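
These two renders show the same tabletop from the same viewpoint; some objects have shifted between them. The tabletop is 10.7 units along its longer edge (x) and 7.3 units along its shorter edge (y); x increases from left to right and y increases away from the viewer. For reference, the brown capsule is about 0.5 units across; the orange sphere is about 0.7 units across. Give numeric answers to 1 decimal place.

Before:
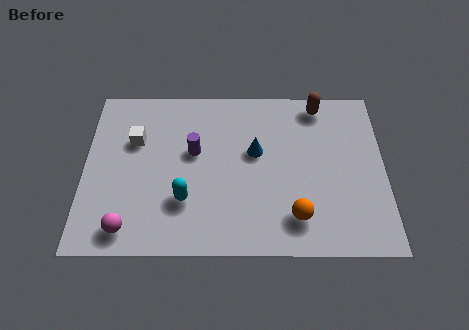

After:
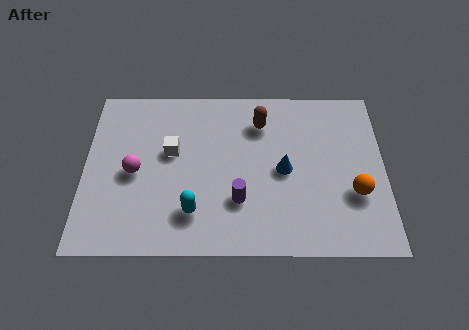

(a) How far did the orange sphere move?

2.3

The orange sphere was near (7.5, 1.5) before and (9.6, 2.5) after, so it travelled √(2.1² + 1.0²) ≈ 2.3 units.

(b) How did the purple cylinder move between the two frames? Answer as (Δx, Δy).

(1.6, -2.1)

The purple cylinder started near (3.9, 4.3) and ended near (5.5, 2.2).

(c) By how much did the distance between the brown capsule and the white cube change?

-3.3

The distance was about 6.8 in the first image and 3.5 in the second, so they moved 3.3 units closer together.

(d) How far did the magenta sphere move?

2.4

The magenta sphere moved from about (1.6, 1.0) to (1.8, 3.4), a distance of √(0.2² + 2.4²) ≈ 2.4.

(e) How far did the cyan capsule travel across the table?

0.6

The cyan capsule moved from about (3.6, 2.2) to (3.9, 1.7), a distance of √(0.3² + 0.5²) ≈ 0.6.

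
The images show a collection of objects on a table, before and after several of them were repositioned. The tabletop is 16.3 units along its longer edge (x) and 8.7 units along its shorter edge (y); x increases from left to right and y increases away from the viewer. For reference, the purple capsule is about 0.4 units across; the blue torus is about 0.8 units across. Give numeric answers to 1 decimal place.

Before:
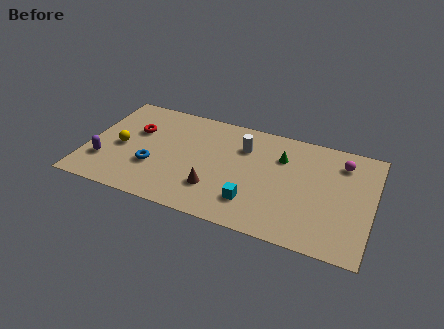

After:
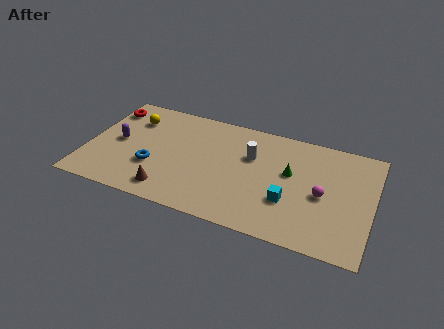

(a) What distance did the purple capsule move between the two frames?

2.0

From (1.1, 2.5) to (1.7, 4.4), the purple capsule covered √(0.6² + 1.9²) ≈ 2.0 units.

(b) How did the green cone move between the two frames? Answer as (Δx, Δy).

(0.6, -1.1)

The green cone was at about (11.0, 6.2) and moved to about (11.6, 5.1).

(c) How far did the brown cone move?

2.7

The brown cone was near (7.5, 2.4) before and (5.0, 1.4) after, so it travelled √(2.5² + 1.0²) ≈ 2.7 units.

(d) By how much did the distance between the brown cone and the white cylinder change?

+2.0

Before: roughly 4.1 units apart; after: 6.1. That's 2.0 units further apart.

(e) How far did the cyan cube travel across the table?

2.2

From (9.7, 2.1) to (11.7, 2.9), the cyan cube covered √(2.0² + 0.8²) ≈ 2.2 units.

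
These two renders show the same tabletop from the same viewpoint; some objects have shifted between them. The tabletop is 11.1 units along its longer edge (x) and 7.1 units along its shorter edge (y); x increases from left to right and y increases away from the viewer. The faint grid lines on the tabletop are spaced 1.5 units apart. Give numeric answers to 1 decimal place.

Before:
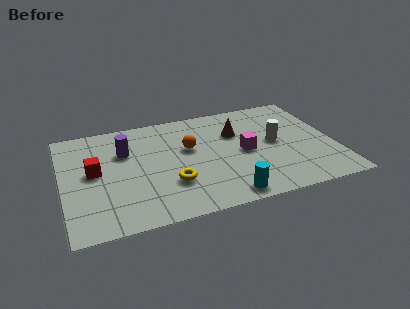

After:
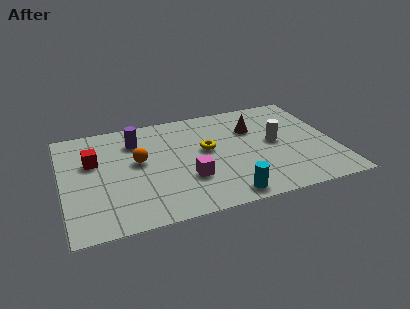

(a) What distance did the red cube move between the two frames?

0.7

The red cube moved from about (1.3, 3.8) to (1.3, 4.5), a distance of √(0.0² + 0.7²) ≈ 0.7.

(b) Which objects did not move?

the cyan cylinder and the white cylinder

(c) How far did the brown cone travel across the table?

0.7

The brown cone was near (7.2, 4.8) before and (7.9, 4.9) after, so it travelled √(0.7² + 0.1²) ≈ 0.7 units.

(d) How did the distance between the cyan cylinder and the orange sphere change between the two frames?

+0.9

The distance was about 3.7 in the first image and 4.6 in the second, so they moved 0.9 units further apart.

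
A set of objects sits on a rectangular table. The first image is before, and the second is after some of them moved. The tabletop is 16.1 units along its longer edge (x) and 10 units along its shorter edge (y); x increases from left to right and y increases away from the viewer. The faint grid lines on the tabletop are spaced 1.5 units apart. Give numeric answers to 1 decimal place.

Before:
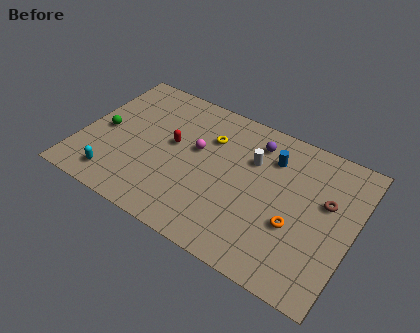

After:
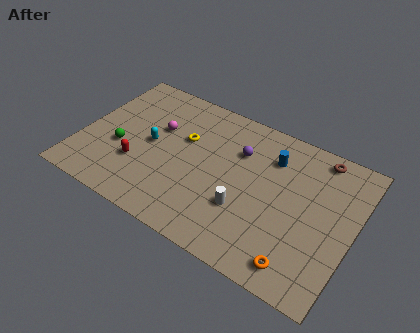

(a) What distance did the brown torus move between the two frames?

2.9

From (14.4, 6.1) to (13.6, 8.9), the brown torus covered √(0.8² + 2.8²) ≈ 2.9 units.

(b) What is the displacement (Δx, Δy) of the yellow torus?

(-1.4, -0.8)

The yellow torus started near (7.3, 7.1) and ended near (5.9, 6.3).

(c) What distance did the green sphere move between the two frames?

1.4

From (1.3, 4.7) to (2.4, 3.9), the green sphere covered √(1.1² + 0.8²) ≈ 1.4 units.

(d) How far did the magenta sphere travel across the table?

2.4

From (6.7, 5.9) to (4.3, 6.3), the magenta sphere covered √(2.4² + 0.4²) ≈ 2.4 units.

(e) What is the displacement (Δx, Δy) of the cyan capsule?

(1.6, 3.4)

The cyan capsule started near (2.5, 1.6) and ended near (4.1, 5.0).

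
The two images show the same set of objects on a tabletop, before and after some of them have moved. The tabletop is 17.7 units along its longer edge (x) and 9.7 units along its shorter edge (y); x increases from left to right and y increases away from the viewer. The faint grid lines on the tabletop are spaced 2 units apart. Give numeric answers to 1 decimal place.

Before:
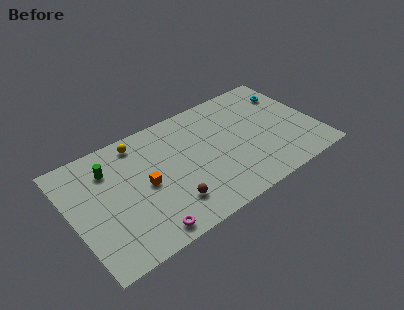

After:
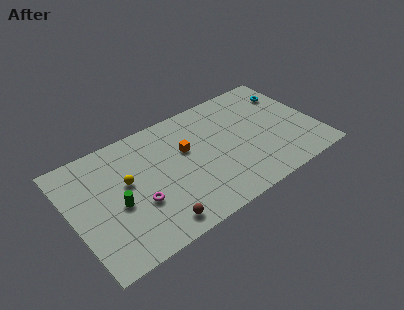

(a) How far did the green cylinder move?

3.1

From (3.0, 7.3) to (3.1, 4.2), the green cylinder covered √(0.1² + 3.1²) ≈ 3.1 units.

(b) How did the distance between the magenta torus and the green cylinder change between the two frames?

-4.8

Before: roughly 6.4 units apart; after: 1.6. That's 4.8 units closer together.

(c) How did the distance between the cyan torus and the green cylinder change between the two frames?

+0.3

They were about 13.4 units apart before and 13.7 after — 0.3 units further apart.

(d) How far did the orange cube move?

3.5

From (5.2, 4.7) to (8.4, 6.0), the orange cube covered √(3.2² + 1.3²) ≈ 3.5 units.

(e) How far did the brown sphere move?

1.6

The brown sphere was near (6.6, 2.3) before and (5.4, 1.3) after, so it travelled √(1.2² + 1.0²) ≈ 1.6 units.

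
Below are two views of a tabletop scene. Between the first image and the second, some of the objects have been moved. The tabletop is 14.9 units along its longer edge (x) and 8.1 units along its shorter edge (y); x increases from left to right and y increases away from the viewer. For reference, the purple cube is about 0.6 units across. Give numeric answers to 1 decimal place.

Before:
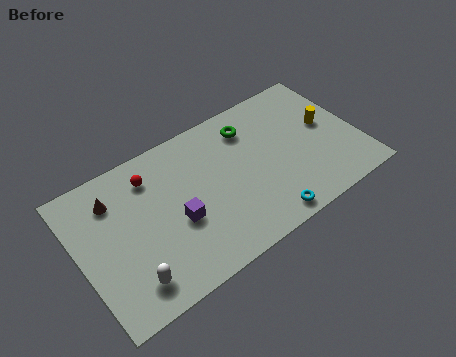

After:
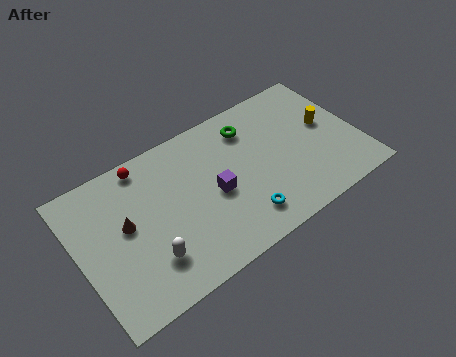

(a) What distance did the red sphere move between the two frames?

0.8

The red sphere moved from about (4.1, 6.4) to (3.9, 7.2), a distance of √(0.2² + 0.8²) ≈ 0.8.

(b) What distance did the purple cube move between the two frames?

2.1

The purple cube was near (5.0, 3.3) before and (7.1, 3.7) after, so it travelled √(2.1² + 0.4²) ≈ 2.1 units.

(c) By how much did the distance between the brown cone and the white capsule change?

-2.2

They were about 4.7 units apart before and 2.5 after — 2.2 units closer together.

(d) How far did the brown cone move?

1.7

The brown cone was near (2.1, 6.2) before and (2.5, 4.5) after, so it travelled √(0.4² + 1.7²) ≈ 1.7 units.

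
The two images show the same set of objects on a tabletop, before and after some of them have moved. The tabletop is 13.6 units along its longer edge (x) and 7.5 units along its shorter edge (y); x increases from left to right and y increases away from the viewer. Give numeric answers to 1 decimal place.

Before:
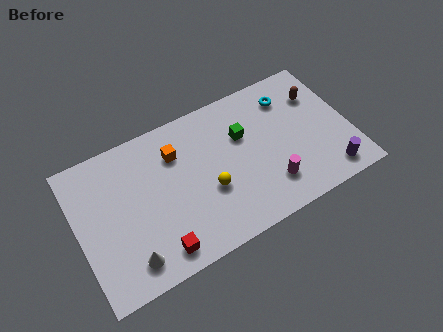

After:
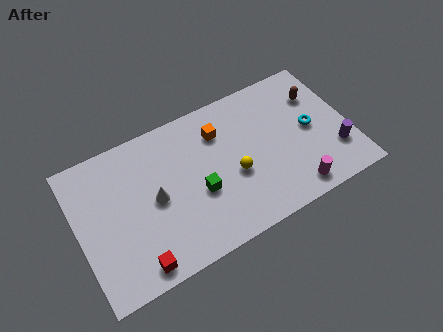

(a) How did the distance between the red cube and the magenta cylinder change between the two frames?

+2.2

Before: roughly 5.7 units apart; after: 7.9. That's 2.2 units further apart.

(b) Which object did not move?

the brown capsule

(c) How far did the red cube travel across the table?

1.1

From (3.6, 1.1) to (2.5, 0.9), the red cube covered √(1.1² + 0.2²) ≈ 1.1 units.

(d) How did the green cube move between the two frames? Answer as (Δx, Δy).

(-2.5, -1.9)

The green cube started near (8.4, 4.9) and ended near (5.9, 3.0).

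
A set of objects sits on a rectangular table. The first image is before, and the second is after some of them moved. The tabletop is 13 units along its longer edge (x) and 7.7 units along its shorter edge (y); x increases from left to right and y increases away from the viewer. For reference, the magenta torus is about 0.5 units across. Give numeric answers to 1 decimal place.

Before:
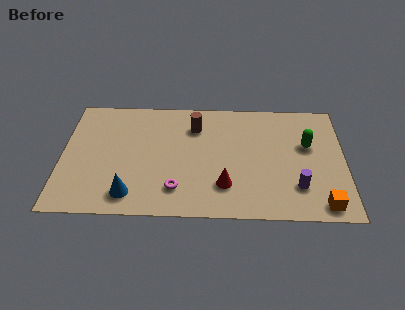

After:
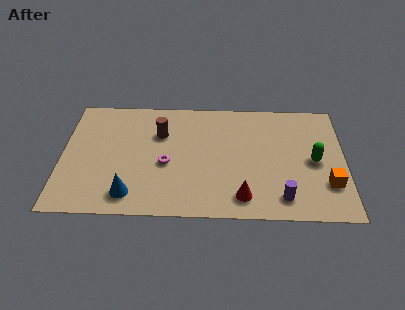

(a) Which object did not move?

the blue cone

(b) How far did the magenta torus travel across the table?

1.7

The magenta torus was near (5.3, 1.7) before and (4.8, 3.3) after, so it travelled √(0.5² + 1.6²) ≈ 1.7 units.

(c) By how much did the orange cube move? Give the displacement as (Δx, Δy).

(0.3, 1.3)

The orange cube started near (11.9, 0.9) and ended near (12.2, 2.2).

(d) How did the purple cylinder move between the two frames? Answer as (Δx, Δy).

(-0.7, -0.7)

The purple cylinder started near (10.8, 2.0) and ended near (10.1, 1.3).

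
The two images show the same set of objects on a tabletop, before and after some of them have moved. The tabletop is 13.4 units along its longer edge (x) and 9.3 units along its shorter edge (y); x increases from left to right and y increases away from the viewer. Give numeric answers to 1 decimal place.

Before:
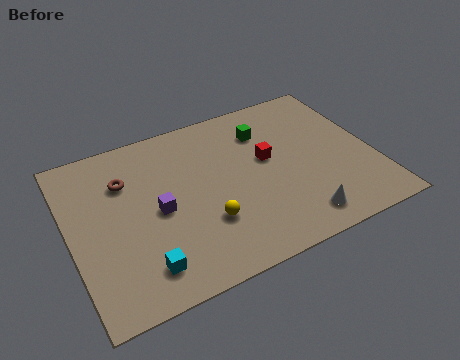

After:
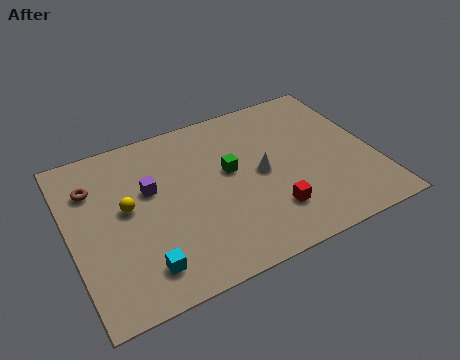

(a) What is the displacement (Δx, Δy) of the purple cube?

(-0.2, 1.3)

From the two frames, the purple cube sits at roughly (3.8, 4.4) before and (3.6, 5.7) after.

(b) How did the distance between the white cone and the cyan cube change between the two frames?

-0.5

Before: roughly 6.8 units apart; after: 6.3. That's 0.5 units closer together.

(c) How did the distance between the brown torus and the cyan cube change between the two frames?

+0.4

They were about 4.9 units apart before and 5.3 after — 0.4 units further apart.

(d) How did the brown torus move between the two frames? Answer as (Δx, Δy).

(-1.4, 0.2)

The brown torus started near (2.6, 6.6) and ended near (1.2, 6.8).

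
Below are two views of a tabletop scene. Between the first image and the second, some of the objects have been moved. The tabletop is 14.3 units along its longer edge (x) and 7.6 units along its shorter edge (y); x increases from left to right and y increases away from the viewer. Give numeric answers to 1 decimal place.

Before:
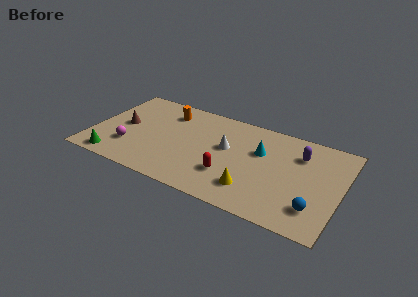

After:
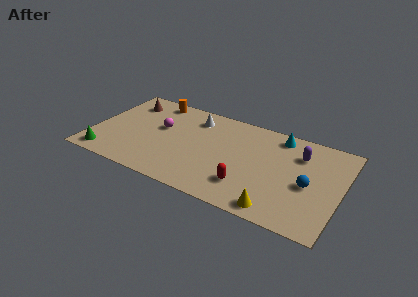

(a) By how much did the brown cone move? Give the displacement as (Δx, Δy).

(-0.1, 2.1)

The brown cone was at about (1.7, 3.9) and moved to about (1.6, 6.0).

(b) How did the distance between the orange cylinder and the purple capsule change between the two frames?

+1.0

They were about 7.8 units apart before and 8.8 after — 1.0 units further apart.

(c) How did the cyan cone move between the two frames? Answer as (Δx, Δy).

(0.9, 1.7)

The cyan cone started near (9.6, 4.9) and ended near (10.5, 6.6).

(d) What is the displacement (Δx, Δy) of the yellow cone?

(1.5, -0.9)

The yellow cone was at about (9.5, 1.8) and moved to about (11.0, 0.9).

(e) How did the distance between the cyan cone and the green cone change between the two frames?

+2.0

Before: roughly 8.9 units apart; after: 10.9. That's 2.0 units further apart.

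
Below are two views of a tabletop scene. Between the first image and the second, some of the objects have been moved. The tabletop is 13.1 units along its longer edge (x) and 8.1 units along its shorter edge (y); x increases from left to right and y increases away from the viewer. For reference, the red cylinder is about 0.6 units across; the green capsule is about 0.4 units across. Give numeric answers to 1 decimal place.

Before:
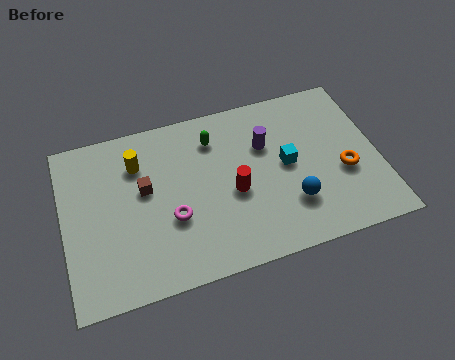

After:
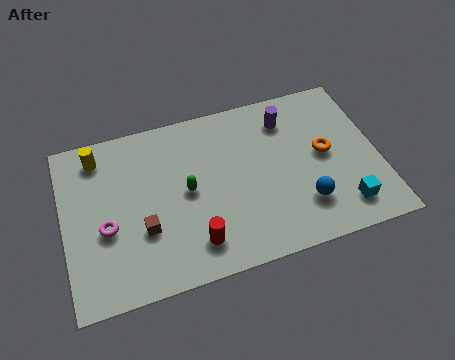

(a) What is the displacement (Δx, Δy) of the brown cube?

(-0.2, -1.9)

The brown cube was at about (3.4, 4.7) and moved to about (3.2, 2.8).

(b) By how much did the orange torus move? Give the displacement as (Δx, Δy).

(-0.7, 1.1)

The orange torus was at about (11.6, 3.2) and moved to about (10.9, 4.3).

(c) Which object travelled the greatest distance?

the cyan cube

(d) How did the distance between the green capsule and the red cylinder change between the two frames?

-0.4

Before: roughly 2.9 units apart; after: 2.5. That's 0.4 units closer together.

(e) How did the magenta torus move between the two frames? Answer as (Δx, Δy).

(-2.7, 0.3)

The magenta torus started near (4.4, 3.0) and ended near (1.7, 3.3).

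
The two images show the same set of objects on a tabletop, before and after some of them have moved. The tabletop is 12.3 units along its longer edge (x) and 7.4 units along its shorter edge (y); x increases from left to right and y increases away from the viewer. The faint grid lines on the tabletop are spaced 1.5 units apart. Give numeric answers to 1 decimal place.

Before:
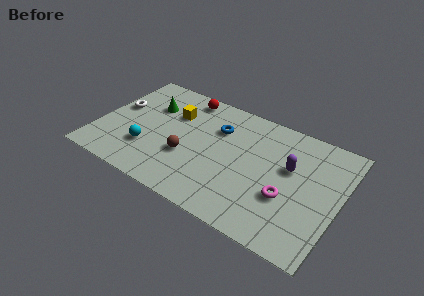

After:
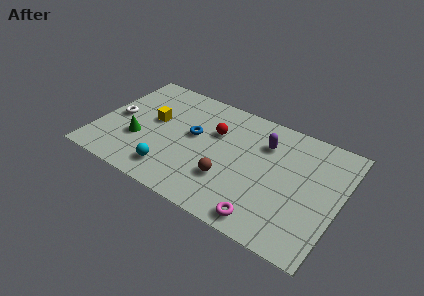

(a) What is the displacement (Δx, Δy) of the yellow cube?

(-0.9, -0.9)

From the two frames, the yellow cube sits at roughly (3.6, 5.1) before and (2.7, 4.2) after.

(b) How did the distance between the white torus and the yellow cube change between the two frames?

-1.0

Before: roughly 2.9 units apart; after: 1.9. That's 1.0 units closer together.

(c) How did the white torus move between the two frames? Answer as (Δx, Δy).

(0.1, -0.7)

From the two frames, the white torus sits at roughly (0.8, 4.3) before and (0.9, 3.6) after.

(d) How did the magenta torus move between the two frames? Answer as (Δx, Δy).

(-0.8, -1.8)

The magenta torus started near (9.8, 2.7) and ended near (9.0, 0.9).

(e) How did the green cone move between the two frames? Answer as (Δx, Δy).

(-0.2, -2.5)

From the two frames, the green cone sits at roughly (2.4, 5.1) before and (2.2, 2.6) after.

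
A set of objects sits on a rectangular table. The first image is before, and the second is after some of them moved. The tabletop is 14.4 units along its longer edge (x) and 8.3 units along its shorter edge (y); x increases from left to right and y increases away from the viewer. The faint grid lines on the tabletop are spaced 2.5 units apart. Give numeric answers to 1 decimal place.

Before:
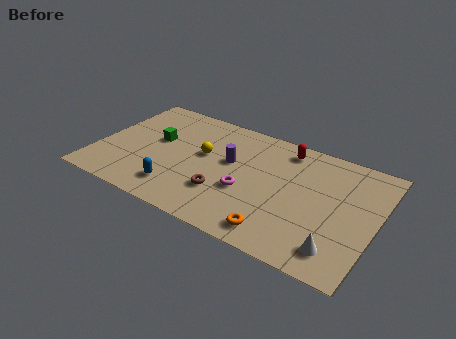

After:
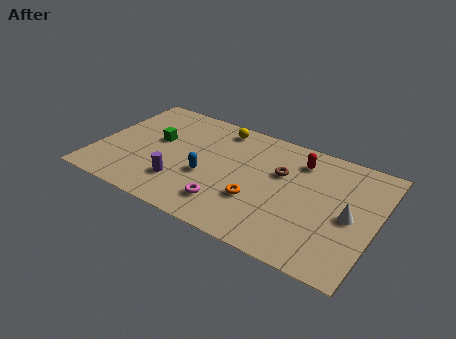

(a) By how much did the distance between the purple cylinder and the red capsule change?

+3.7

Before: roughly 3.4 units apart; after: 7.1. That's 3.7 units further apart.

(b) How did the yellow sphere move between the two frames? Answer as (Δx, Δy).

(0.5, 2.4)

The yellow sphere started near (5.4, 4.8) and ended near (5.9, 7.2).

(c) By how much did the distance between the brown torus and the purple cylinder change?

+3.3

The distance was about 2.4 in the first image and 5.7 in the second, so they moved 3.3 units further apart.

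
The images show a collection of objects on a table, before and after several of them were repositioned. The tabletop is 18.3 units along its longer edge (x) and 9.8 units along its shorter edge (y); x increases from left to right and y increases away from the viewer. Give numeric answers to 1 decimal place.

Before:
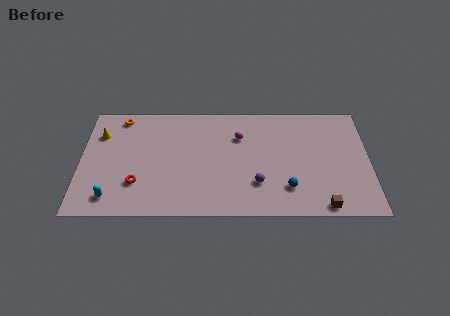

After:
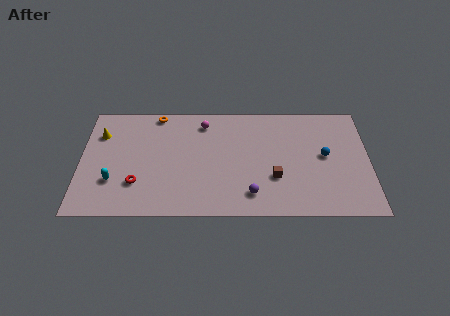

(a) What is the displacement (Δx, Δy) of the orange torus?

(2.3, 0.3)

From the two frames, the orange torus sits at roughly (2.5, 8.6) before and (4.8, 8.9) after.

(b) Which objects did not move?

the red torus and the yellow cone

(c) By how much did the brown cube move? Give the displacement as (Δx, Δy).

(-3.0, 2.4)

The brown cube started near (15.3, 0.9) and ended near (12.3, 3.3).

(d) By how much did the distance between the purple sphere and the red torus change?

-0.3

The distance was about 7.6 in the first image and 7.3 in the second, so they moved 0.3 units closer together.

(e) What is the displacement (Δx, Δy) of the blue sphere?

(2.4, 2.8)

The blue sphere started near (13.1, 2.4) and ended near (15.5, 5.2).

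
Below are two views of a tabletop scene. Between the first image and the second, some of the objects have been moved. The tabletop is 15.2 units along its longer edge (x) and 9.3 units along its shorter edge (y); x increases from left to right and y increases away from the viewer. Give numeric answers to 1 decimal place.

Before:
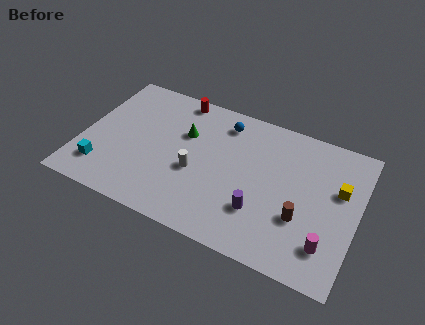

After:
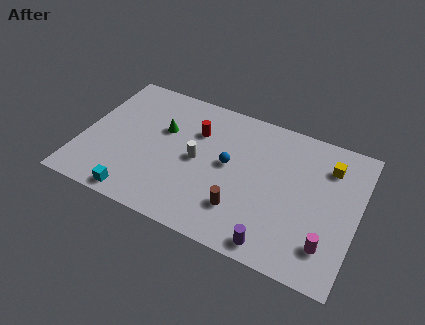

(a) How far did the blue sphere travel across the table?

2.8

From (7.5, 7.7) to (8.1, 5.0), the blue sphere covered √(0.6² + 2.7²) ≈ 2.8 units.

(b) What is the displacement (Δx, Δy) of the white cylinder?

(0.0, 0.8)

The white cylinder started near (6.4, 3.8) and ended near (6.4, 4.6).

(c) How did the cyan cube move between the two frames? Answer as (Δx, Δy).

(2.1, -1.1)

The cyan cube was at about (1.4, 2.0) and moved to about (3.5, 0.9).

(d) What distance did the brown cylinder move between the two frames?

3.3

From (12.3, 3.2) to (9.1, 2.4), the brown cylinder covered √(3.2² + 0.8²) ≈ 3.3 units.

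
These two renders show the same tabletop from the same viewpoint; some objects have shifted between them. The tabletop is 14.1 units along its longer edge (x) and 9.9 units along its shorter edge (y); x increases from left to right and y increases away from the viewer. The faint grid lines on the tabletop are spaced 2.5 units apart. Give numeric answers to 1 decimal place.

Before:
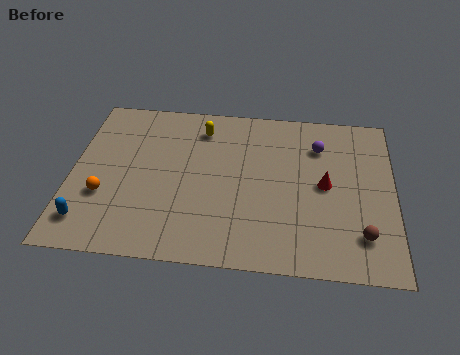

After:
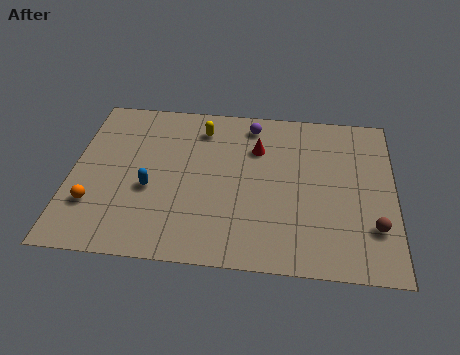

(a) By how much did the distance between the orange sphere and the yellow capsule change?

+0.7

Before: roughly 6.2 units apart; after: 6.9. That's 0.7 units further apart.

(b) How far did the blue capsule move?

3.4

The blue capsule moved from about (0.9, 1.8) to (3.5, 4.0), a distance of √(2.6² + 2.2²) ≈ 3.4.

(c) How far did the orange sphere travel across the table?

0.7

The orange sphere moved from about (1.5, 3.4) to (1.1, 2.8), a distance of √(0.4² + 0.6²) ≈ 0.7.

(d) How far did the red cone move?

3.6

The red cone moved from about (11.1, 5.0) to (8.1, 7.0), a distance of √(3.0² + 2.0²) ≈ 3.6.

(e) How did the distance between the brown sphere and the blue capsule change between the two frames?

-2.0

The distance was about 11.8 in the first image and 9.8 in the second, so they moved 2.0 units closer together.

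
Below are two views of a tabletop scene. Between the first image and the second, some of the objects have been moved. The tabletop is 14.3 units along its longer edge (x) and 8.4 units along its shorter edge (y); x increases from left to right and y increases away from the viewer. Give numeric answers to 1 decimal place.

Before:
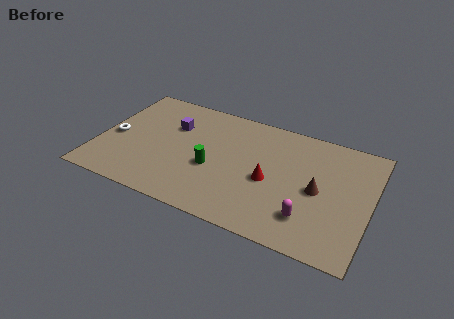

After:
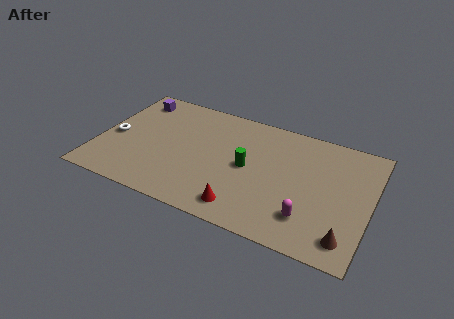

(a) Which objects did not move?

the white torus and the magenta capsule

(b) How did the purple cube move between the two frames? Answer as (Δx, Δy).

(-2.3, 1.3)

The purple cube started near (3.7, 5.7) and ended near (1.4, 7.0).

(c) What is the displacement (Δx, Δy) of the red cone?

(-1.1, -2.4)

From the two frames, the red cone sits at roughly (9.1, 3.7) before and (8.0, 1.3) after.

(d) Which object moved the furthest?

the brown cone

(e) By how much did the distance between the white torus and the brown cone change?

+1.9

They were about 10.8 units apart before and 12.7 after — 1.9 units further apart.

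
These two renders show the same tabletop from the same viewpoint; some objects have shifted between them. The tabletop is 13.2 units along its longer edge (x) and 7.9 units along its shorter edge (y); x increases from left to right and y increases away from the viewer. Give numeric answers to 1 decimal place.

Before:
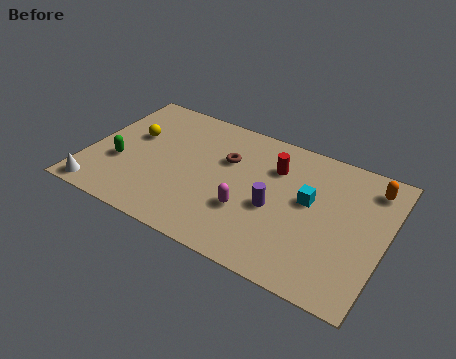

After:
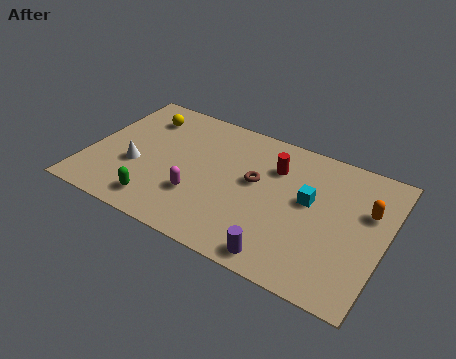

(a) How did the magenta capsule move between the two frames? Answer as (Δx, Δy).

(-2.2, -0.2)

From the two frames, the magenta capsule sits at roughly (7.3, 2.7) before and (5.1, 2.5) after.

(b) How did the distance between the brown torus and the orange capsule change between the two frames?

-1.5

The distance was about 6.4 in the first image and 4.9 in the second, so they moved 1.5 units closer together.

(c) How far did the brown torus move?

1.6

From (6.0, 5.2) to (7.4, 4.5), the brown torus covered √(1.4² + 0.7²) ≈ 1.6 units.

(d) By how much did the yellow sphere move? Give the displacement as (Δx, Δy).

(0.2, 1.4)

From the two frames, the yellow sphere sits at roughly (1.8, 4.8) before and (2.0, 6.2) after.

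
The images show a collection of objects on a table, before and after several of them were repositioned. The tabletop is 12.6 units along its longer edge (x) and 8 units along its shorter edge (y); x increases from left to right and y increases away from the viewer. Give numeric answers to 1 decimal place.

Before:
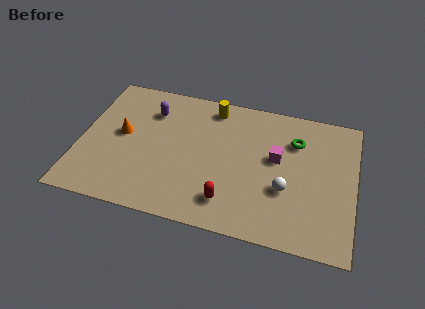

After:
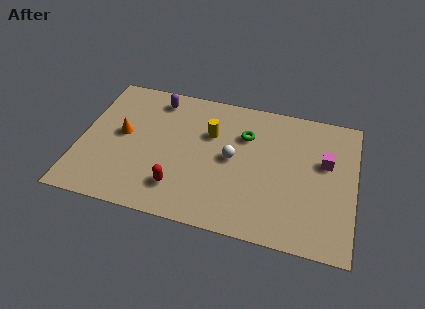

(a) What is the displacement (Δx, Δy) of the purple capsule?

(0.2, 0.8)

The purple capsule was at about (3.1, 6.0) and moved to about (3.3, 6.8).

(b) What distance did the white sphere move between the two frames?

2.8

The white sphere moved from about (9.5, 2.9) to (7.0, 4.1), a distance of √(2.5² + 1.2²) ≈ 2.8.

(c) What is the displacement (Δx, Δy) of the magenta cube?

(2.2, 0.3)

The magenta cube started near (9.0, 4.6) and ended near (11.2, 4.9).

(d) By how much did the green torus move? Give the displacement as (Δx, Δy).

(-2.3, -0.2)

The green torus started near (9.8, 5.8) and ended near (7.5, 5.6).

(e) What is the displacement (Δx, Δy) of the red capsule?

(-2.3, 0.2)

The red capsule started near (7.0, 1.6) and ended near (4.7, 1.8).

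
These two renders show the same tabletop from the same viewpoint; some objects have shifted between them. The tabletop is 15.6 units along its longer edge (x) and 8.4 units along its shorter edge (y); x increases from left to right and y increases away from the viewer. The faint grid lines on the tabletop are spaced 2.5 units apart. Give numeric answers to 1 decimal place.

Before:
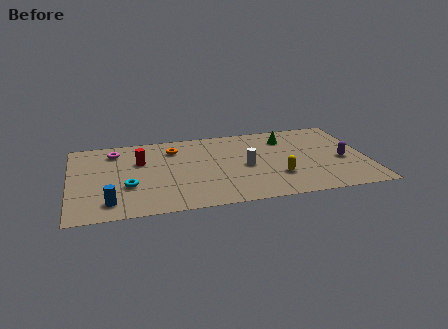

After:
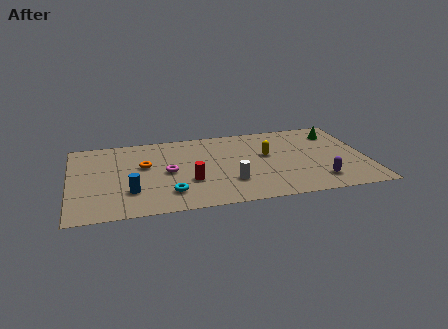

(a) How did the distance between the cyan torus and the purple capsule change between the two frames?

-3.5

Before: roughly 11.3 units apart; after: 7.8. That's 3.5 units closer together.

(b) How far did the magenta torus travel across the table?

3.8

The magenta torus moved from about (2.4, 6.8) to (5.1, 4.1), a distance of √(2.7² + 2.7²) ≈ 3.8.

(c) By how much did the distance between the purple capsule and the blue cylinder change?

-2.7

They were about 12.5 units apart before and 9.8 after — 2.7 units closer together.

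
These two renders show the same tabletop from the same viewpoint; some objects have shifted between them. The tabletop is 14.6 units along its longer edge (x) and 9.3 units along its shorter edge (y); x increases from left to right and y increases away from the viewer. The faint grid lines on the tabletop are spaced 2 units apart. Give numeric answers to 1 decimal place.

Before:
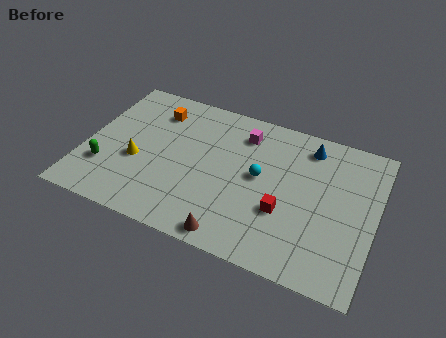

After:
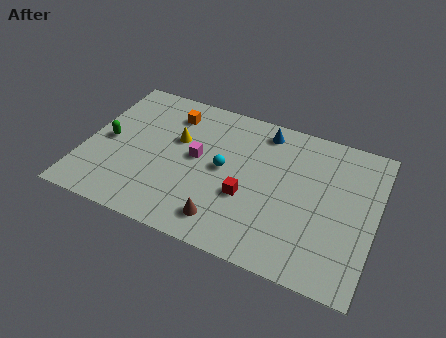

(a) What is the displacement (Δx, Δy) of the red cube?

(-1.9, 0.2)

The red cube started near (10.2, 3.3) and ended near (8.3, 3.5).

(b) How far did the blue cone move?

2.3

The blue cone moved from about (11.0, 7.8) to (8.7, 8.0), a distance of √(2.3² + 0.2²) ≈ 2.3.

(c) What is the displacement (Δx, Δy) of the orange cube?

(0.8, 0.1)

The orange cube started near (3.2, 7.3) and ended near (4.0, 7.4).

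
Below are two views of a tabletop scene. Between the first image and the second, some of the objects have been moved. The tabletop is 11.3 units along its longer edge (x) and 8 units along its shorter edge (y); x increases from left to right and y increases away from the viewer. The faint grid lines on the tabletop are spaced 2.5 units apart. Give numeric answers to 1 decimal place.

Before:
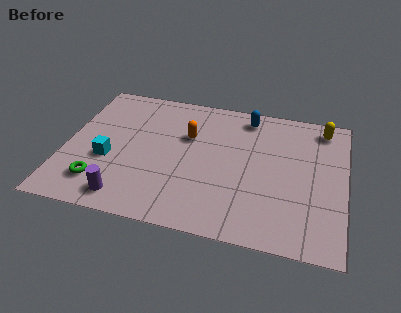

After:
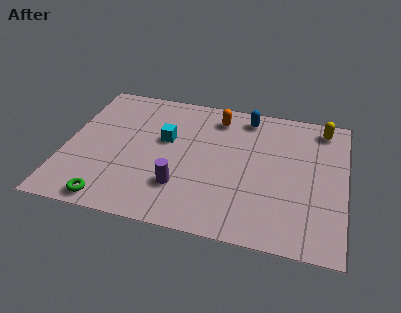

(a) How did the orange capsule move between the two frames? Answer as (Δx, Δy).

(1.1, 1.4)

The orange capsule started near (4.9, 5.2) and ended near (6.0, 6.6).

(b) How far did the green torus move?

1.0

The green torus was near (1.6, 1.7) before and (2.1, 0.8) after, so it travelled √(0.5² + 0.9²) ≈ 1.0 units.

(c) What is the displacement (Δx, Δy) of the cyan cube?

(2.2, 1.7)

The cyan cube started near (1.8, 3.1) and ended near (4.0, 4.8).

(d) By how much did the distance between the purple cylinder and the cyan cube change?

+0.5

They were about 2.2 units apart before and 2.7 after — 0.5 units further apart.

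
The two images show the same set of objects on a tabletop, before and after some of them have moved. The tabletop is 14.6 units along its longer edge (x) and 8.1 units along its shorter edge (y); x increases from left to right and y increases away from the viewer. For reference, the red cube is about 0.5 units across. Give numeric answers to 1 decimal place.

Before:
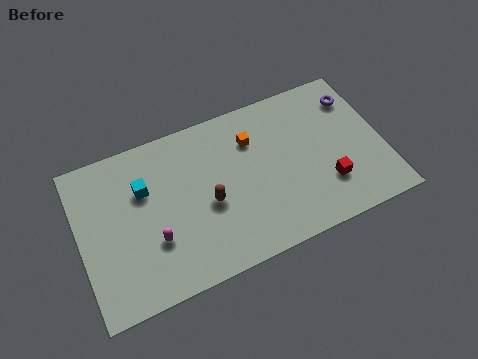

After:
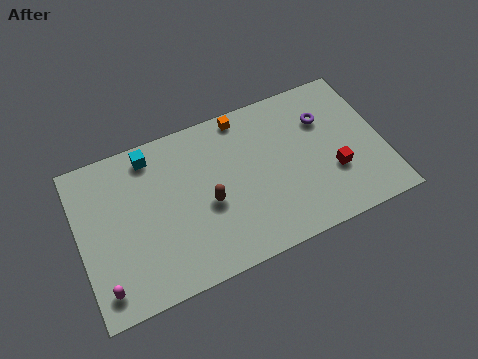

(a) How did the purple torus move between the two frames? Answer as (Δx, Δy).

(-1.6, -0.6)

The purple torus was at about (13.6, 6.3) and moved to about (12.0, 5.7).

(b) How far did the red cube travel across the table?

0.6

From (11.7, 2.3) to (12.1, 2.8), the red cube covered √(0.4² + 0.5²) ≈ 0.6 units.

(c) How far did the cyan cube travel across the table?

1.7

The cyan cube was near (3.2, 5.4) before and (3.7, 7.0) after, so it travelled √(0.5² + 1.6²) ≈ 1.7 units.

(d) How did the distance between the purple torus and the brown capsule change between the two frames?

-1.7

Before: roughly 8.0 units apart; after: 6.3. That's 1.7 units closer together.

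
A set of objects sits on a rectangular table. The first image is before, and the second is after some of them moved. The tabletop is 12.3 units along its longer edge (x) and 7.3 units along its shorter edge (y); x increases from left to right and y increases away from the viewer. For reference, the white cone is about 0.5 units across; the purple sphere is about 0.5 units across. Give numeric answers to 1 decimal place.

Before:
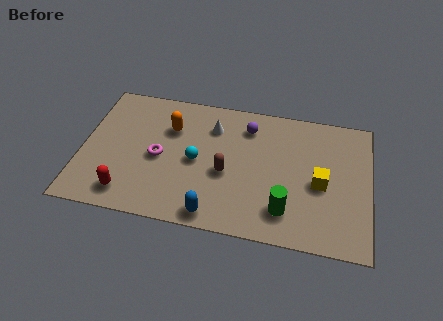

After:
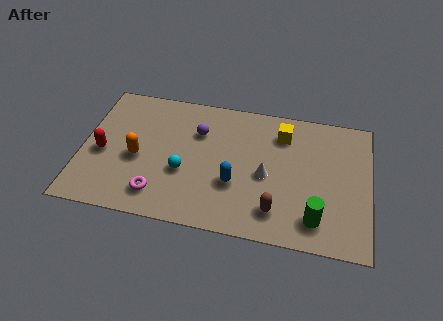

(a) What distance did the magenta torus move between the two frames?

2.0

The magenta torus was near (3.3, 3.4) before and (3.4, 1.4) after, so it travelled √(0.1² + 2.0²) ≈ 2.0 units.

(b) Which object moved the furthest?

the white cone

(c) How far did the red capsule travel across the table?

2.3

The red capsule was near (2.1, 1.2) before and (0.9, 3.2) after, so it travelled √(1.2² + 2.0²) ≈ 2.3 units.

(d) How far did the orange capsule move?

2.3

The orange capsule was near (3.7, 5.1) before and (2.4, 3.2) after, so it travelled √(1.3² + 1.9²) ≈ 2.3 units.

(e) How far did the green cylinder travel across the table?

1.3

From (8.8, 1.6) to (10.1, 1.4), the green cylinder covered √(1.3² + 0.2²) ≈ 1.3 units.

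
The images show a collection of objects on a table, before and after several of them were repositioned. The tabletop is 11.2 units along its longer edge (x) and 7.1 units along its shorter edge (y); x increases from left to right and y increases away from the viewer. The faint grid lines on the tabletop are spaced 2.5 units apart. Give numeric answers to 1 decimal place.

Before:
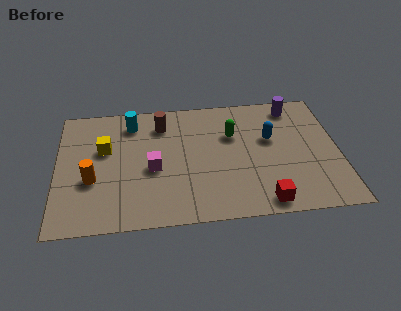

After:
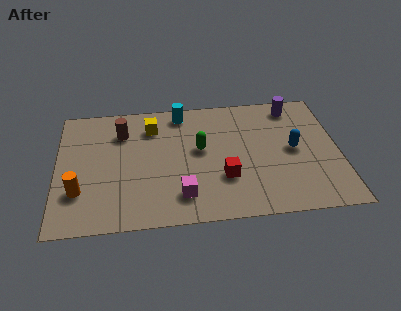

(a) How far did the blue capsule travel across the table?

1.1

From (8.5, 4.3) to (9.4, 3.6), the blue capsule covered √(0.9² + 0.7²) ≈ 1.1 units.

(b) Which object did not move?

the purple cylinder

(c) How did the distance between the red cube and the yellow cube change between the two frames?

-2.9

The distance was about 7.2 in the first image and 4.3 in the second, so they moved 2.9 units closer together.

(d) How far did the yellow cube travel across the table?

2.2

From (1.9, 4.4) to (3.8, 5.5), the yellow cube covered √(1.9² + 1.1²) ≈ 2.2 units.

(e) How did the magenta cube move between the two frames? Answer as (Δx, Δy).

(1.1, -1.6)

From the two frames, the magenta cube sits at roughly (3.8, 3.1) before and (4.9, 1.5) after.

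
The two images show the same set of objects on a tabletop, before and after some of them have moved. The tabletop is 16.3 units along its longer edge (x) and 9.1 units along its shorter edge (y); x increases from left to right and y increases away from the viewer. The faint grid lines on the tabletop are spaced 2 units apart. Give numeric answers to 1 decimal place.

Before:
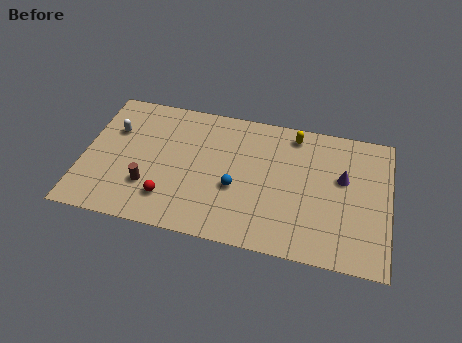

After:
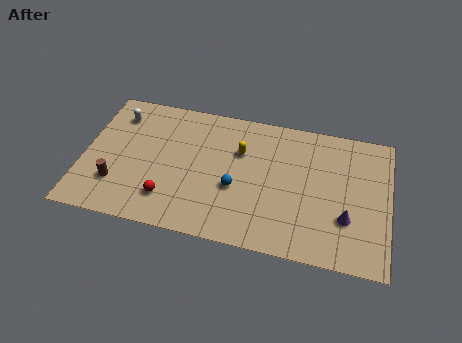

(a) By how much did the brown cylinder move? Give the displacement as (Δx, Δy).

(-1.7, -0.2)

The brown cylinder started near (3.6, 2.7) and ended near (1.9, 2.5).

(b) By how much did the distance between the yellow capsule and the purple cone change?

+3.0

The distance was about 3.6 in the first image and 6.6 in the second, so they moved 3.0 units further apart.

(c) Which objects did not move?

the blue sphere and the red sphere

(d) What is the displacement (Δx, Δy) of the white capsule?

(0.1, 1.1)

The white capsule started near (1.5, 6.1) and ended near (1.6, 7.2).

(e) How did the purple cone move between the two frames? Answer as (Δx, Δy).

(0.3, -2.6)

From the two frames, the purple cone sits at roughly (13.8, 5.5) before and (14.1, 2.9) after.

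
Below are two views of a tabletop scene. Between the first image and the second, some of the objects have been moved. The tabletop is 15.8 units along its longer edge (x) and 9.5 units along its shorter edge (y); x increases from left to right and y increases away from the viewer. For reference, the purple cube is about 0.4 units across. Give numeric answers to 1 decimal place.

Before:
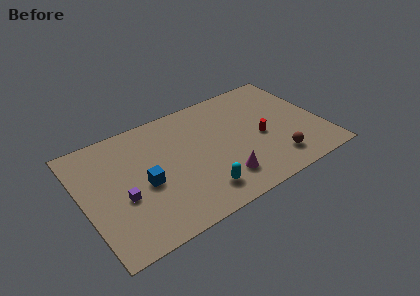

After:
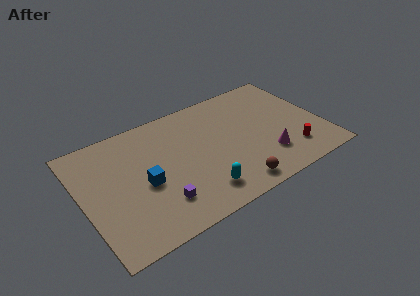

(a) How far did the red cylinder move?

2.7

From (11.7, 4.2) to (13.4, 2.1), the red cylinder covered √(1.7² + 2.1²) ≈ 2.7 units.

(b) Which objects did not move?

the blue cube and the cyan capsule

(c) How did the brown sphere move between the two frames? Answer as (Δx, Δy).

(-3.0, -0.7)

From the two frames, the brown sphere sits at roughly (12.3, 1.9) before and (9.3, 1.2) after.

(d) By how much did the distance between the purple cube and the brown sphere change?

-5.3

They were about 10.1 units apart before and 4.8 after — 5.3 units closer together.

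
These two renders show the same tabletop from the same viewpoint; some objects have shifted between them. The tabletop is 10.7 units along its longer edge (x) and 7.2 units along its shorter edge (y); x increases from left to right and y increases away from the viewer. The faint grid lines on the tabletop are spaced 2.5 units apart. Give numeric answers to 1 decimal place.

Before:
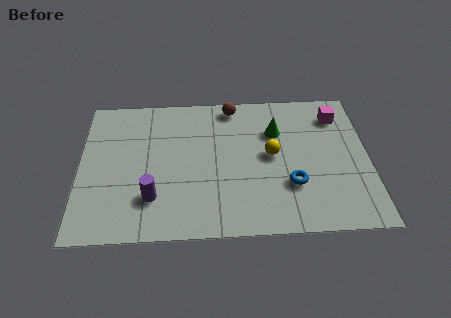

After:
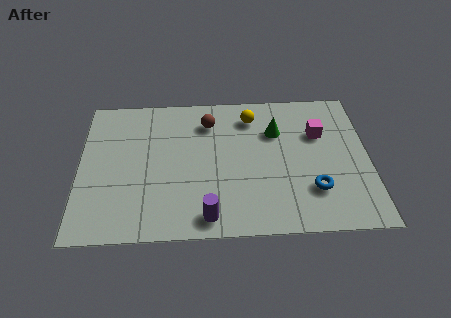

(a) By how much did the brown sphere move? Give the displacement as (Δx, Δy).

(-0.9, -0.8)

The brown sphere was at about (5.7, 6.4) and moved to about (4.8, 5.6).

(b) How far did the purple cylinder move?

2.2

From (2.7, 1.9) to (4.7, 0.9), the purple cylinder covered √(2.0² + 1.0²) ≈ 2.2 units.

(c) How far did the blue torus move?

0.9

The blue torus was near (7.8, 2.3) before and (8.6, 2.0) after, so it travelled √(0.8² + 0.3²) ≈ 0.9 units.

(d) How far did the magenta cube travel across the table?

1.1

From (9.6, 5.7) to (8.9, 4.8), the magenta cube covered √(0.7² + 0.9²) ≈ 1.1 units.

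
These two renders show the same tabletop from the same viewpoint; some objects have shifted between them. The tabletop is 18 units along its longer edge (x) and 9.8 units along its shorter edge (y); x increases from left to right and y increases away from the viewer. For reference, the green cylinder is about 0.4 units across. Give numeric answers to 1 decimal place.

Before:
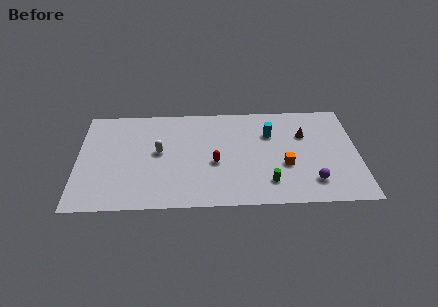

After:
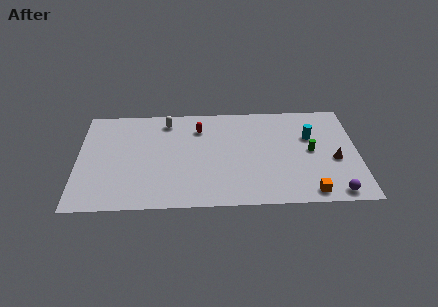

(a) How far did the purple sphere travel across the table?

1.8

The purple sphere moved from about (15.0, 2.1) to (16.4, 1.0), a distance of √(1.4² + 1.1²) ≈ 1.8.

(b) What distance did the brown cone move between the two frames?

3.1

The brown cone was near (14.6, 6.6) before and (16.5, 4.1) after, so it travelled √(1.9² + 2.5²) ≈ 3.1 units.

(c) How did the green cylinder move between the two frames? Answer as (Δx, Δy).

(2.8, 2.9)

From the two frames, the green cylinder sits at roughly (12.2, 2.1) before and (15.0, 5.0) after.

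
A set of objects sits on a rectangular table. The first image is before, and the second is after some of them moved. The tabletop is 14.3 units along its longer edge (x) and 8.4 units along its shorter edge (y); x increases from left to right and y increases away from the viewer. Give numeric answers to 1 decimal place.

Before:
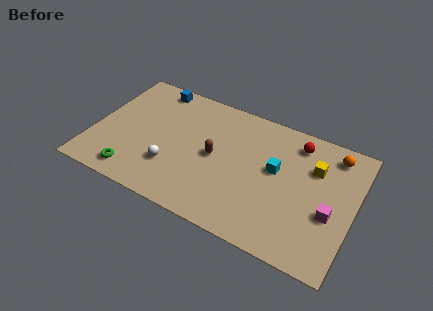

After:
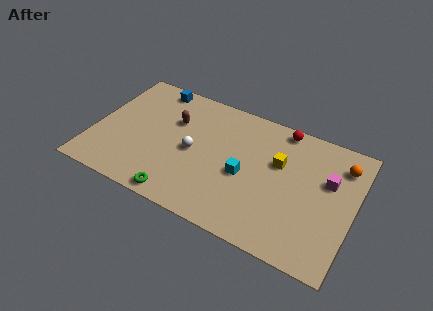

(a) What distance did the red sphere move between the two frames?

1.1

From (10.9, 7.0) to (10.0, 7.6), the red sphere covered √(0.9² + 0.6²) ≈ 1.1 units.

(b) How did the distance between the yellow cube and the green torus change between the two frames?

-3.8

The distance was about 10.5 in the first image and 6.7 in the second, so they moved 3.8 units closer together.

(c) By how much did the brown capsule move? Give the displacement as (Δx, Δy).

(-2.5, 1.4)

The brown capsule was at about (6.7, 4.2) and moved to about (4.2, 5.6).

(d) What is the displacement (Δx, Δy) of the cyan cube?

(-1.6, -1.1)

The cyan cube was at about (10.0, 4.8) and moved to about (8.4, 3.7).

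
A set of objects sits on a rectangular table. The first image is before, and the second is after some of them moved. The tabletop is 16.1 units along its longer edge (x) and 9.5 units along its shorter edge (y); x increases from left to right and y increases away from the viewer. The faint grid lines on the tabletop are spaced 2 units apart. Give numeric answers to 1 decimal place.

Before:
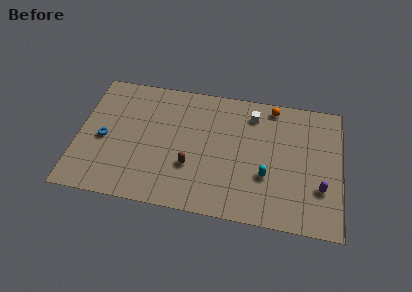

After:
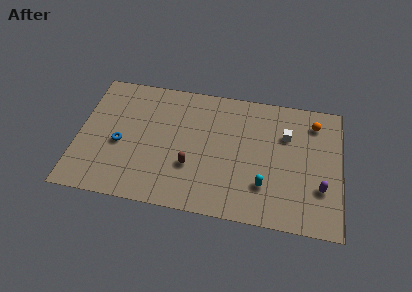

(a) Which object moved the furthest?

the orange sphere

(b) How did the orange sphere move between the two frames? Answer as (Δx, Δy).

(2.6, -0.8)

From the two frames, the orange sphere sits at roughly (11.8, 8.5) before and (14.4, 7.7) after.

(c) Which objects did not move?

the brown capsule and the purple capsule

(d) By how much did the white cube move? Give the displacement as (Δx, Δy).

(2.1, -1.2)

The white cube started near (10.6, 7.7) and ended near (12.7, 6.5).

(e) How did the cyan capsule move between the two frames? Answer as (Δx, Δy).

(-0.1, -0.7)

The cyan capsule was at about (11.6, 3.3) and moved to about (11.5, 2.6).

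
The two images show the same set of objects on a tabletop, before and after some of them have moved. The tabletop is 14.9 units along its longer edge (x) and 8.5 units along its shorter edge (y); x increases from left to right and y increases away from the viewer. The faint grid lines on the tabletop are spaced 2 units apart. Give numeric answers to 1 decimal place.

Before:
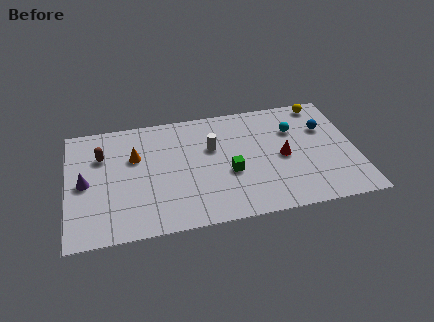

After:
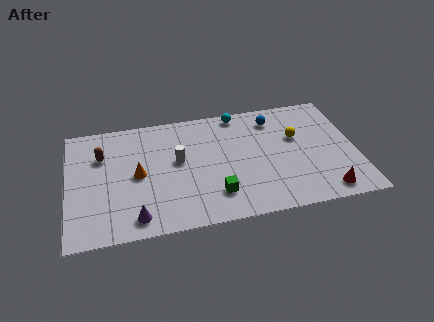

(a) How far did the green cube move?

1.6

The green cube was near (8.3, 3.4) before and (7.5, 2.0) after, so it travelled √(0.8² + 1.4²) ≈ 1.6 units.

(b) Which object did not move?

the brown capsule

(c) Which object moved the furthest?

the purple cone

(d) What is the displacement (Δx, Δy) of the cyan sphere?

(-2.8, 1.8)

The cyan sphere was at about (11.8, 5.9) and moved to about (9.0, 7.7).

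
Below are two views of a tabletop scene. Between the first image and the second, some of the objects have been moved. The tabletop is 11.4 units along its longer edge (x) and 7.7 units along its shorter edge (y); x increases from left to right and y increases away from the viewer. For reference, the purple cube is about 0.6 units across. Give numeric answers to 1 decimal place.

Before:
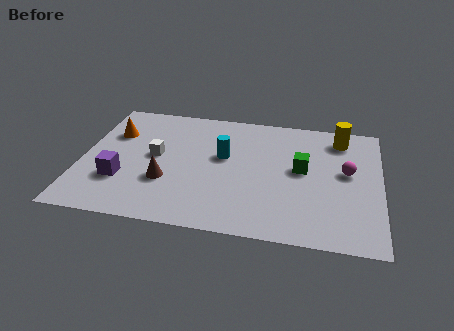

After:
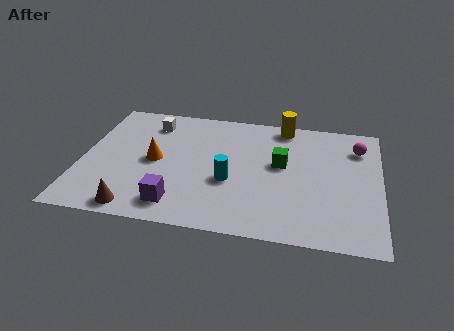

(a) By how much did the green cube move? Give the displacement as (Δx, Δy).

(-0.8, 0.2)

The green cube was at about (8.4, 4.2) and moved to about (7.6, 4.4).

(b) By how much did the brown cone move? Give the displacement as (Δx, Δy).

(-1.0, -1.8)

The brown cone started near (3.3, 2.6) and ended near (2.3, 0.8).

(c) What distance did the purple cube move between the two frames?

2.5

The purple cube was near (1.6, 2.4) before and (3.8, 1.3) after, so it travelled √(2.2² + 1.1²) ≈ 2.5 units.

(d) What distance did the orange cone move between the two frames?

2.3

The orange cone was near (1.1, 5.3) before and (2.8, 3.8) after, so it travelled √(1.7² + 1.5²) ≈ 2.3 units.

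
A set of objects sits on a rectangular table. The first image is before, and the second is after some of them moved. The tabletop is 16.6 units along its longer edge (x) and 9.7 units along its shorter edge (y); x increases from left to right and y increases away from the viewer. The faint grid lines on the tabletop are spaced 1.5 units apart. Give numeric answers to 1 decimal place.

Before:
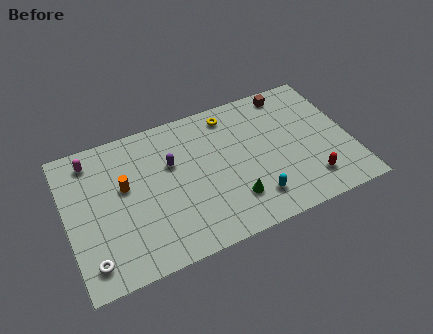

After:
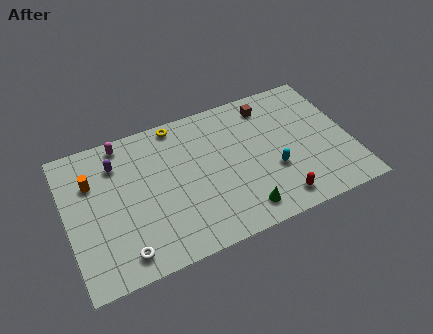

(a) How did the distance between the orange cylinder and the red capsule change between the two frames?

+0.5

The distance was about 11.1 in the first image and 11.6 in the second, so they moved 0.5 units further apart.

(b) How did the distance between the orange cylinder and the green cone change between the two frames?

+2.9

They were about 6.8 units apart before and 9.7 after — 2.9 units further apart.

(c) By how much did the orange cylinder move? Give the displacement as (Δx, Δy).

(-1.8, 1.0)

The orange cylinder started near (3.4, 5.7) and ended near (1.6, 6.7).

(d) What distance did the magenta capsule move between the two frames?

2.0

From (1.7, 8.2) to (3.6, 8.7), the magenta capsule covered √(1.9² + 0.5²) ≈ 2.0 units.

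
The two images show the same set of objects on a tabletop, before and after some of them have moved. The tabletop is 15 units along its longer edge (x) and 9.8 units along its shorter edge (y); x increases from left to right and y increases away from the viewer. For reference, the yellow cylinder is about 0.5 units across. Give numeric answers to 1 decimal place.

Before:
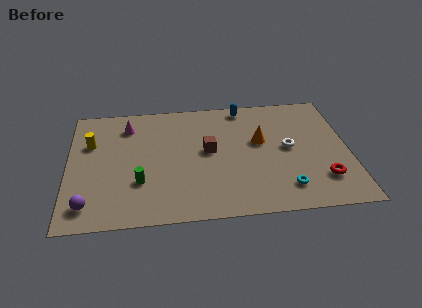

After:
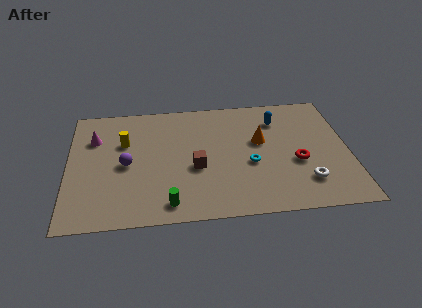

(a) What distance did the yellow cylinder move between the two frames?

1.8

The yellow cylinder was near (1.2, 6.5) before and (3.0, 6.4) after, so it travelled √(1.8² + 0.1²) ≈ 1.8 units.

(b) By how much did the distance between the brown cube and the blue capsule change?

+1.7

The distance was about 4.0 in the first image and 5.7 in the second, so they moved 1.7 units further apart.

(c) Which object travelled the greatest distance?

the purple sphere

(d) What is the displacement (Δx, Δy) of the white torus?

(0.8, -2.8)

The white torus started near (11.8, 5.1) and ended near (12.6, 2.3).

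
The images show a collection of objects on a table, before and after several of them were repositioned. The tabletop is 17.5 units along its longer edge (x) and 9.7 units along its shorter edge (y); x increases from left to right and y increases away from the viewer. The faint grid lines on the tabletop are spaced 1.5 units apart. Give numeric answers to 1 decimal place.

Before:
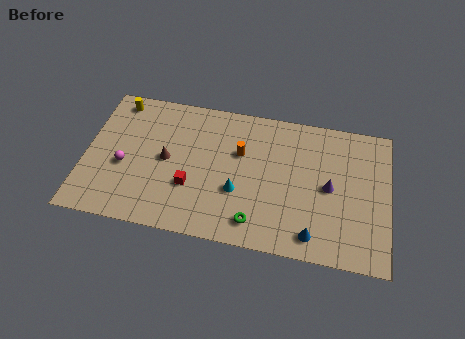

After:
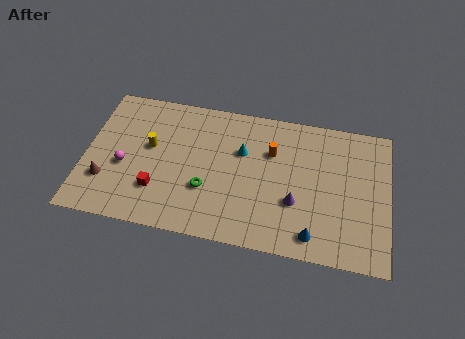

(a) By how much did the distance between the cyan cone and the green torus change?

+1.4

The distance was about 2.2 in the first image and 3.6 in the second, so they moved 1.4 units further apart.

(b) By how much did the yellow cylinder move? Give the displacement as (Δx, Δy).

(2.1, -2.9)

The yellow cylinder was at about (1.6, 8.5) and moved to about (3.7, 5.6).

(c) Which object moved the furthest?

the brown cone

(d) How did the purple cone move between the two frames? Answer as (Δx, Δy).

(-1.9, -1.4)

The purple cone started near (14.1, 4.8) and ended near (12.2, 3.4).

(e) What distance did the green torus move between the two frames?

3.4

The green torus moved from about (10.0, 1.6) to (7.1, 3.3), a distance of √(2.9² + 1.7²) ≈ 3.4.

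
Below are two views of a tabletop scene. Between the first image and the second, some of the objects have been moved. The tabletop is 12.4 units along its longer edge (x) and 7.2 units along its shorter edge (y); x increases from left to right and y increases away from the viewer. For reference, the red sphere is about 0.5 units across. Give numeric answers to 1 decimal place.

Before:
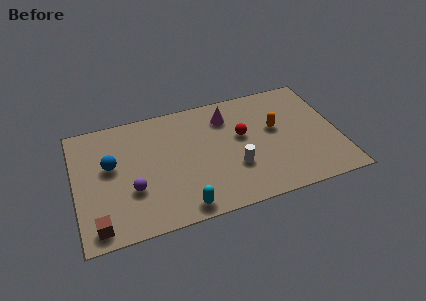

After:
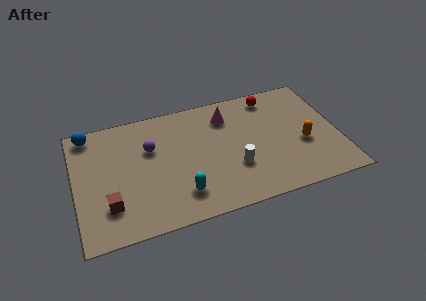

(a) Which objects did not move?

the white cylinder and the magenta cone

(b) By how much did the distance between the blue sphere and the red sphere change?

+2.5

Before: roughly 6.2 units apart; after: 8.7. That's 2.5 units further apart.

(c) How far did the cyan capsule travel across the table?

0.8

The cyan capsule moved from about (4.8, 0.8) to (4.8, 1.6), a distance of √(0.0² + 0.8²) ≈ 0.8.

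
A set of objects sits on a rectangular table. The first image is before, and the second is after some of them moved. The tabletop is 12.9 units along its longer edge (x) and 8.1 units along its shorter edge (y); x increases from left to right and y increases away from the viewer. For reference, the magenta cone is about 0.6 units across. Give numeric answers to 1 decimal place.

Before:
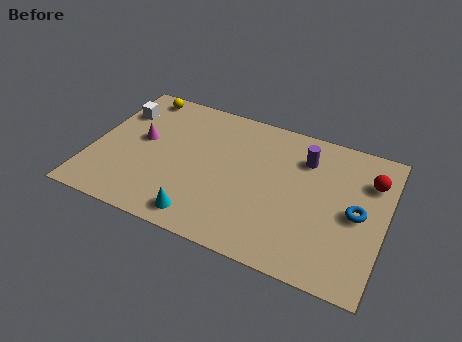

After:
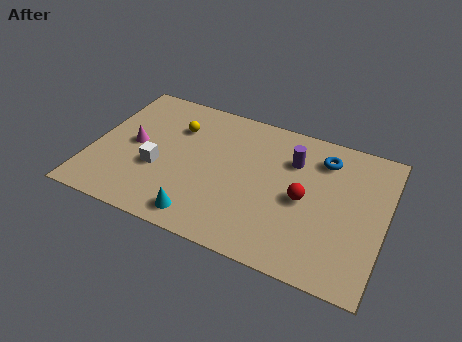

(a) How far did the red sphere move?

3.4

From (12.1, 5.9) to (9.4, 3.8), the red sphere covered √(2.7² + 2.1²) ≈ 3.4 units.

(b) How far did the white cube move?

3.5

From (0.9, 5.9) to (3.0, 3.1), the white cube covered √(2.1² + 2.8²) ≈ 3.5 units.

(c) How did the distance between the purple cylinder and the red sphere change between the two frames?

-0.8

Before: roughly 2.9 units apart; after: 2.1. That's 0.8 units closer together.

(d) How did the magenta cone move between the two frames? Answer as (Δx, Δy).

(-0.3, -0.4)

The magenta cone started near (2.1, 4.5) and ended near (1.8, 4.1).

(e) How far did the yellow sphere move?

2.4

From (1.6, 7.2) to (3.5, 5.8), the yellow sphere covered √(1.9² + 1.4²) ≈ 2.4 units.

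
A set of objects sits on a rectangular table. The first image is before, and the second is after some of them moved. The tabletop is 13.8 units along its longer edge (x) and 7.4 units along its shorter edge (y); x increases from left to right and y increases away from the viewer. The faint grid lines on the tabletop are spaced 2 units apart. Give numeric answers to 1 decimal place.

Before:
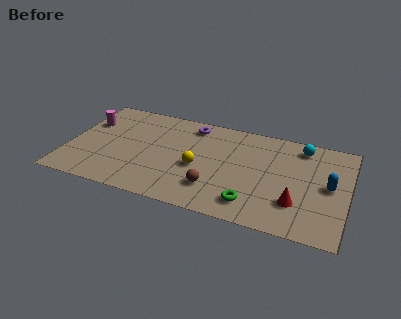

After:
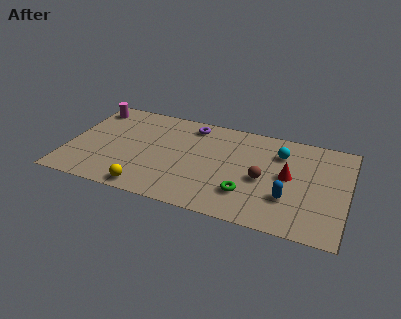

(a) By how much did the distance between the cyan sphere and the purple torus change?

-0.9

They were about 5.5 units apart before and 4.6 after — 0.9 units closer together.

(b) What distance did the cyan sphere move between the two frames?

1.3

The cyan sphere moved from about (11.4, 6.3) to (10.4, 5.5), a distance of √(1.0² + 0.8²) ≈ 1.3.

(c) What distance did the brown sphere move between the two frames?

2.7

The brown sphere moved from about (7.4, 1.9) to (9.7, 3.3), a distance of √(2.3² + 1.4²) ≈ 2.7.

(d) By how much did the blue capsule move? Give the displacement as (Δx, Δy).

(-1.9, -1.5)

The blue capsule was at about (12.9, 3.8) and moved to about (11.0, 2.3).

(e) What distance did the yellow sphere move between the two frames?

3.3

The yellow sphere was near (6.5, 3.2) before and (4.2, 0.8) after, so it travelled √(2.3² + 2.4²) ≈ 3.3 units.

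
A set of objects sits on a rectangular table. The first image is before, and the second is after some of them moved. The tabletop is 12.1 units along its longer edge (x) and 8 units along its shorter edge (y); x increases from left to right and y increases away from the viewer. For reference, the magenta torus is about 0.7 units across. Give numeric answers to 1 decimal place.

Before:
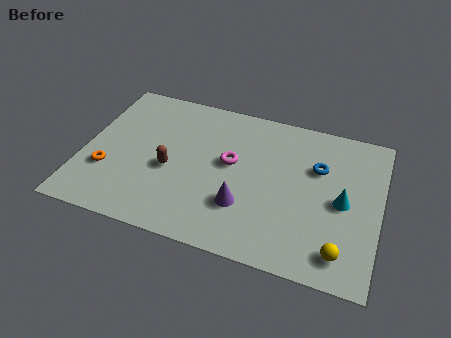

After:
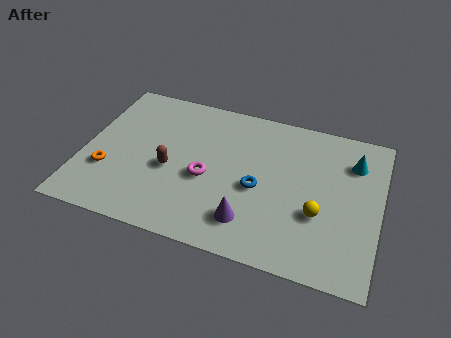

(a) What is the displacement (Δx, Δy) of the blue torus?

(-2.3, -1.8)

The blue torus started near (9.5, 5.3) and ended near (7.2, 3.5).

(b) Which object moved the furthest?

the blue torus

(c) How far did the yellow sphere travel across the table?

1.9

The yellow sphere moved from about (10.7, 1.3) to (9.7, 2.9), a distance of √(1.0² + 1.6²) ≈ 1.9.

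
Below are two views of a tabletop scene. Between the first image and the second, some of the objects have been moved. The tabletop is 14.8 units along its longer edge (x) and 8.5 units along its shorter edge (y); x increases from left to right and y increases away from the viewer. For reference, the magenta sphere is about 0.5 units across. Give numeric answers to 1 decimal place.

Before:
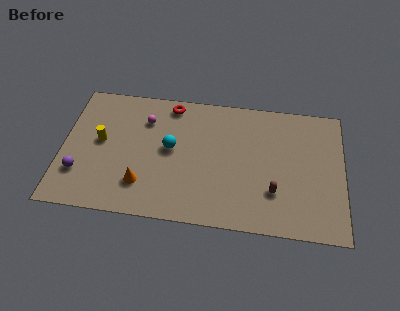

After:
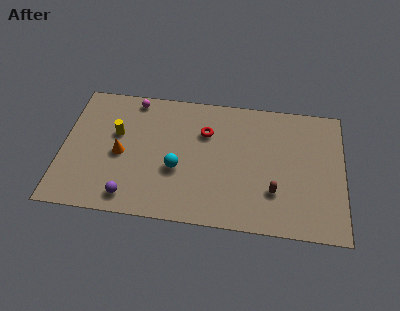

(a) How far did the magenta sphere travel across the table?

1.5

From (4.3, 6.3) to (3.6, 7.6), the magenta sphere covered √(0.7² + 1.3²) ≈ 1.5 units.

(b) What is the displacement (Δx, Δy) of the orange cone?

(-1.2, 1.8)

The orange cone was at about (4.3, 2.1) and moved to about (3.1, 3.9).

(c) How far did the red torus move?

2.5

The red torus was near (5.6, 7.5) before and (7.5, 5.9) after, so it travelled √(1.9² + 1.6²) ≈ 2.5 units.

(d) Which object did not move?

the brown capsule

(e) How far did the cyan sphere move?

1.4

The cyan sphere was near (5.7, 4.6) before and (6.1, 3.3) after, so it travelled √(0.4² + 1.3²) ≈ 1.4 units.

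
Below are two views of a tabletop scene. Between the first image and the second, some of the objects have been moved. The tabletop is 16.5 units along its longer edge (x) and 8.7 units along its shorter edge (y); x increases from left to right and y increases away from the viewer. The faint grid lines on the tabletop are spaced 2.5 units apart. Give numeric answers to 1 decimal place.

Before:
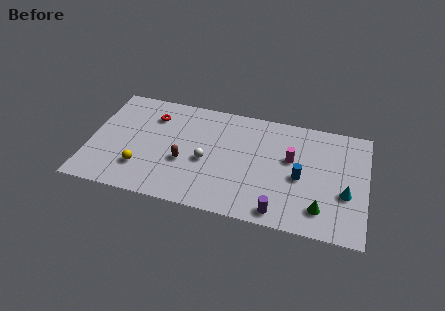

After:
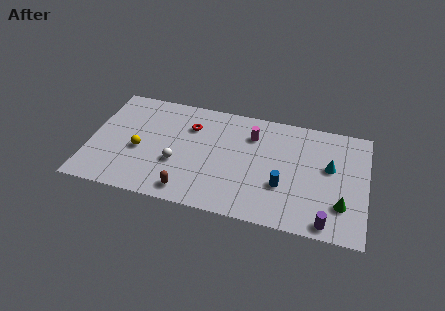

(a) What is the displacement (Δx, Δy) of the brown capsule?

(0.4, -2.2)

The brown capsule was at about (5.7, 3.4) and moved to about (6.1, 1.2).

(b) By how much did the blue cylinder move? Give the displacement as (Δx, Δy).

(-1.0, -0.9)

From the two frames, the blue cylinder sits at roughly (12.6, 3.9) before and (11.6, 3.0) after.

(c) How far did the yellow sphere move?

1.4

The yellow sphere was near (3.2, 2.3) before and (3.0, 3.7) after, so it travelled √(0.2² + 1.4²) ≈ 1.4 units.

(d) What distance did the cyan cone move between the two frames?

2.1

From (15.3, 3.3) to (14.3, 5.1), the cyan cone covered √(1.0² + 1.8²) ≈ 2.1 units.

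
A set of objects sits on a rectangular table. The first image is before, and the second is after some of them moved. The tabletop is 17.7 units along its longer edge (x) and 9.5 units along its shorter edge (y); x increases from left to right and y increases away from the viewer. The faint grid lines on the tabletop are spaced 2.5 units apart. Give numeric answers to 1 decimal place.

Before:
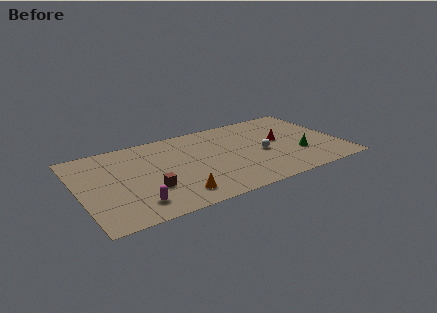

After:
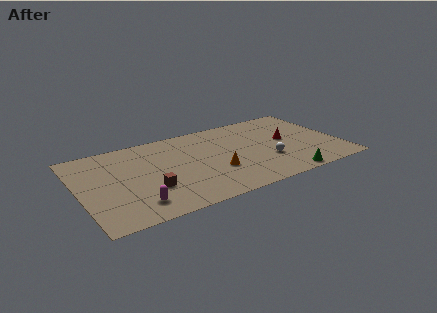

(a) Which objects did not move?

the magenta capsule and the brown cube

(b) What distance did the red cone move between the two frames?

0.5

From (13.7, 5.2) to (14.2, 5.1), the red cone covered √(0.5² + 0.1²) ≈ 0.5 units.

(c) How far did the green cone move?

2.6

From (14.7, 3.1) to (13.4, 0.8), the green cone covered √(1.3² + 2.3²) ≈ 2.6 units.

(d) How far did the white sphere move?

1.0

From (12.3, 4.2) to (12.6, 3.2), the white sphere covered √(0.3² + 1.0²) ≈ 1.0 units.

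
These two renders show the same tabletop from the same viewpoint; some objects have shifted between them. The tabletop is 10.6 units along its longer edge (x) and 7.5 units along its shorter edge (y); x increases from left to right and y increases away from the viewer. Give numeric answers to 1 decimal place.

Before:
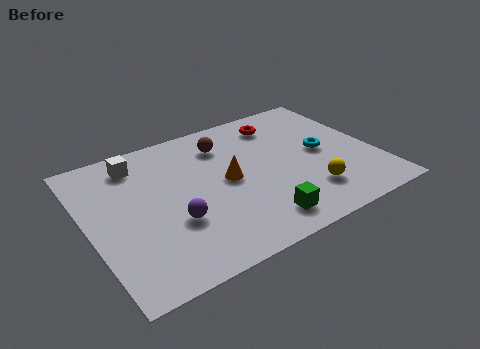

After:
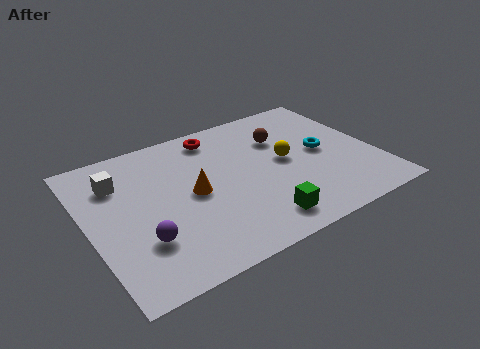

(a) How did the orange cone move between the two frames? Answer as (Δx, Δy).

(-1.3, -0.1)

The orange cone was at about (5.1, 3.8) and moved to about (3.8, 3.7).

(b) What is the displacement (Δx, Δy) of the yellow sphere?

(-0.5, 2.1)

From the two frames, the yellow sphere sits at roughly (7.8, 1.8) before and (7.3, 3.9) after.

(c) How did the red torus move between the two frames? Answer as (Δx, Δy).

(-2.4, 0.3)

The red torus was at about (7.5, 6.1) and moved to about (5.1, 6.4).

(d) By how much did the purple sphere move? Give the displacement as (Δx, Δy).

(-1.2, -0.4)

The purple sphere was at about (2.9, 2.6) and moved to about (1.7, 2.2).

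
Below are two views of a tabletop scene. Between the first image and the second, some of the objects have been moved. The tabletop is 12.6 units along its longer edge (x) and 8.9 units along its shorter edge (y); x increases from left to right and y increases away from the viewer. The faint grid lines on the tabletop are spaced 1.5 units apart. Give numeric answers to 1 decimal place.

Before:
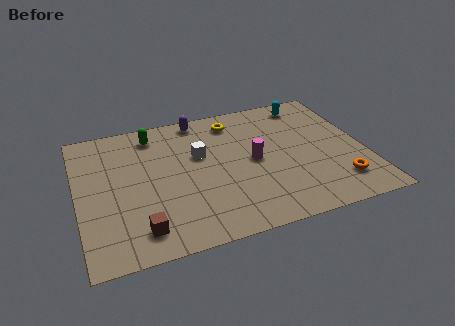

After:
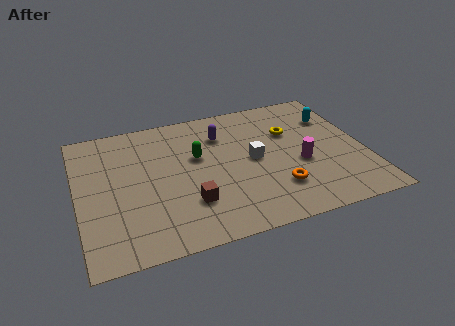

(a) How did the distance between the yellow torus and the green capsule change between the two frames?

+0.6

They were about 3.6 units apart before and 4.2 after — 0.6 units further apart.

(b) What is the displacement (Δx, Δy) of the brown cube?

(2.2, 1.0)

The brown cube was at about (2.5, 1.5) and moved to about (4.7, 2.5).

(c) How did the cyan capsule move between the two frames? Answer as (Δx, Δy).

(1.0, -1.3)

The cyan capsule started near (10.5, 7.7) and ended near (11.5, 6.4).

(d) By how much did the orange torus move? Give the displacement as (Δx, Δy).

(-2.7, 0.4)

The orange torus started near (11.2, 1.9) and ended near (8.5, 2.3).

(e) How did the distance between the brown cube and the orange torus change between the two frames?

-4.9

Before: roughly 8.7 units apart; after: 3.8. That's 4.9 units closer together.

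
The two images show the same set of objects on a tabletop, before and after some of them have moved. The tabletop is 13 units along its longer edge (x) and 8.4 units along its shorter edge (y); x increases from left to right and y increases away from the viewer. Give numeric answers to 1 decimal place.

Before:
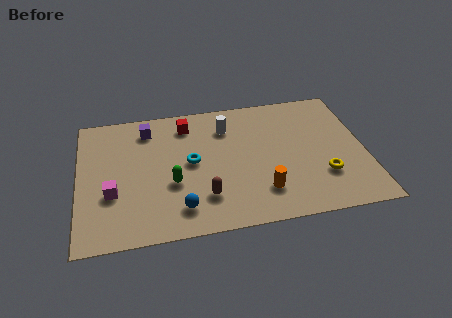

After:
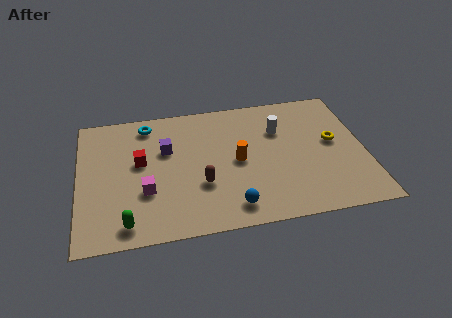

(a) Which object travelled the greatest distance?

the cyan torus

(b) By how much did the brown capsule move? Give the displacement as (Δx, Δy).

(-0.1, 0.8)

The brown capsule was at about (5.6, 2.1) and moved to about (5.5, 2.9).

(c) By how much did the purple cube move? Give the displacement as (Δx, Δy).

(0.8, -1.5)

From the two frames, the purple cube sits at roughly (3.2, 6.9) before and (4.0, 5.4) after.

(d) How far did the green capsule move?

3.0

From (4.2, 3.2) to (2.1, 1.1), the green capsule covered √(2.1² + 2.1²) ≈ 3.0 units.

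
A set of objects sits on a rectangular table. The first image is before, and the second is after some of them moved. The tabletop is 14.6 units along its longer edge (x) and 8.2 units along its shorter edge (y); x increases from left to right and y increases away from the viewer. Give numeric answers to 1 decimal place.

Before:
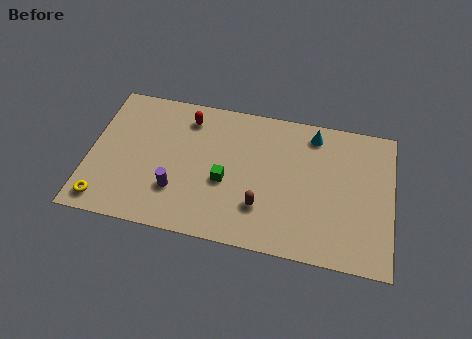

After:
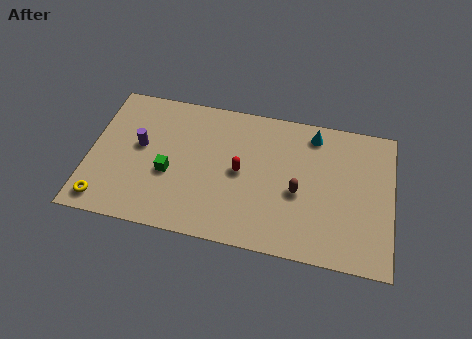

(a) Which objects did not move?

the cyan cone and the yellow torus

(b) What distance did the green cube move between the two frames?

2.7

The green cube moved from about (6.6, 3.4) to (3.9, 3.3), a distance of √(2.7² + 0.1²) ≈ 2.7.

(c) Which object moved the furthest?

the red capsule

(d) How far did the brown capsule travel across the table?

2.1

The brown capsule was near (8.4, 2.3) before and (10.1, 3.5) after, so it travelled √(1.7² + 1.2²) ≈ 2.1 units.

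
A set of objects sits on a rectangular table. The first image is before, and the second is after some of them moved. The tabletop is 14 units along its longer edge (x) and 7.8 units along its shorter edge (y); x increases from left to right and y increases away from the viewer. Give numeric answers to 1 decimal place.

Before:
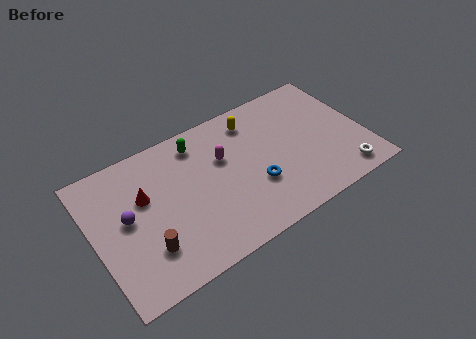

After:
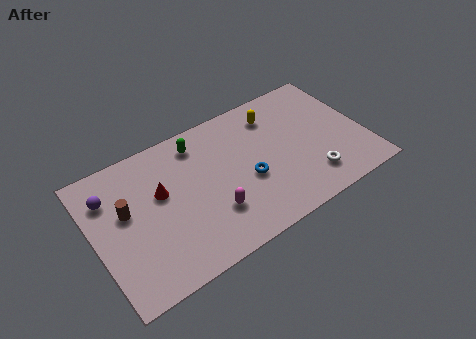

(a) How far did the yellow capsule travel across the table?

1.1

From (8.6, 6.4) to (9.7, 6.2), the yellow capsule covered √(1.1² + 0.2²) ≈ 1.1 units.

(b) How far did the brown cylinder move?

2.6

From (2.4, 2.1) to (1.7, 4.6), the brown cylinder covered √(0.7² + 2.5²) ≈ 2.6 units.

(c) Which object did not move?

the green capsule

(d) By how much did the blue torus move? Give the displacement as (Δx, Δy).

(-0.3, 0.5)

The blue torus was at about (8.1, 2.7) and moved to about (7.8, 3.2).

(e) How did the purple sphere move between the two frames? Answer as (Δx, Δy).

(-0.7, 1.6)

The purple sphere was at about (1.7, 4.2) and moved to about (1.0, 5.8).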